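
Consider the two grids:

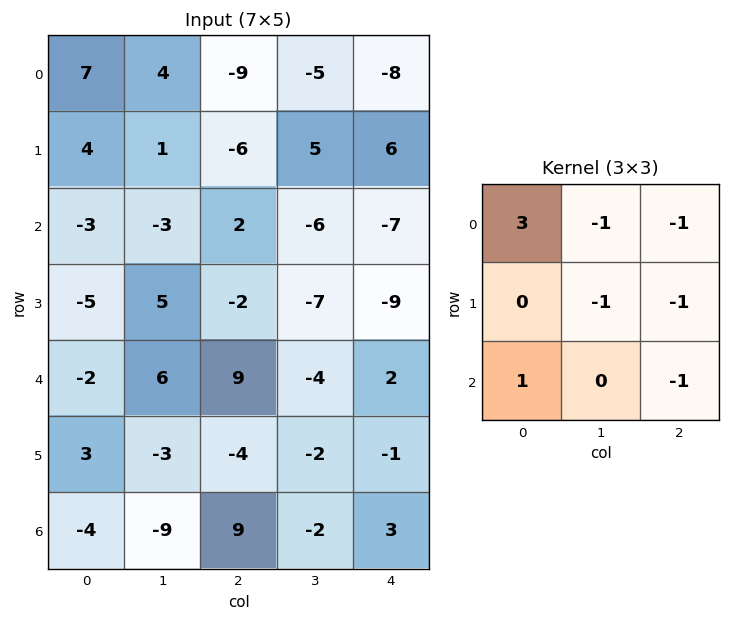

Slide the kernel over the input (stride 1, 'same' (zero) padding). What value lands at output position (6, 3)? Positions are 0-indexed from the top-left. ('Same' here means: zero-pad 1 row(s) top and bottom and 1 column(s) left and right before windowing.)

-10

The receptive field on the zero-padded input at this output position is [-4 -2 -1 / 9 -2 3 / 0 0 0]. Elementwise product with the kernel and sum: -4·3 + -2·-1 + -1·-1 + -2·-1 + 3·-1 + 0·1 + 0·-1.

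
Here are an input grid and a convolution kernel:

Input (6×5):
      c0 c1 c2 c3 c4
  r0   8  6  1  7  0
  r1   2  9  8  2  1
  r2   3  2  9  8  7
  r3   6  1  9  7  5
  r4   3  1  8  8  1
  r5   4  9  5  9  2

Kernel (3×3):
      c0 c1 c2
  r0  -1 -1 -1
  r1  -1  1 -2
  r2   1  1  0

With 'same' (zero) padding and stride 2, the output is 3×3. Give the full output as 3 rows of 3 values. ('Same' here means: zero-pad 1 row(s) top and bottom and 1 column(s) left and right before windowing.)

Output[0,0]: The receptive field on the zero-padded input at this output position is [0 0 0 / 0 8 6 / 0 2 9]. Elementwise product with the kernel and sum: 0·-1 + 0·-1 + 0·-1 + 0·-1 + 8·1 + 6·-2 + 0·1 + 2·1.
Output[0,1]: The receptive field on the zero-padded input at this output position is [0 0 0 / 6 1 7 / 9 8 2]. Elementwise product with the kernel and sum: 0·-1 + 0·-1 + 0·-1 + 6·-1 + 1·1 + 7·-2 + 9·1 + 8·1.

-2 -2 -4
-6 -18 8
-2 -12 -8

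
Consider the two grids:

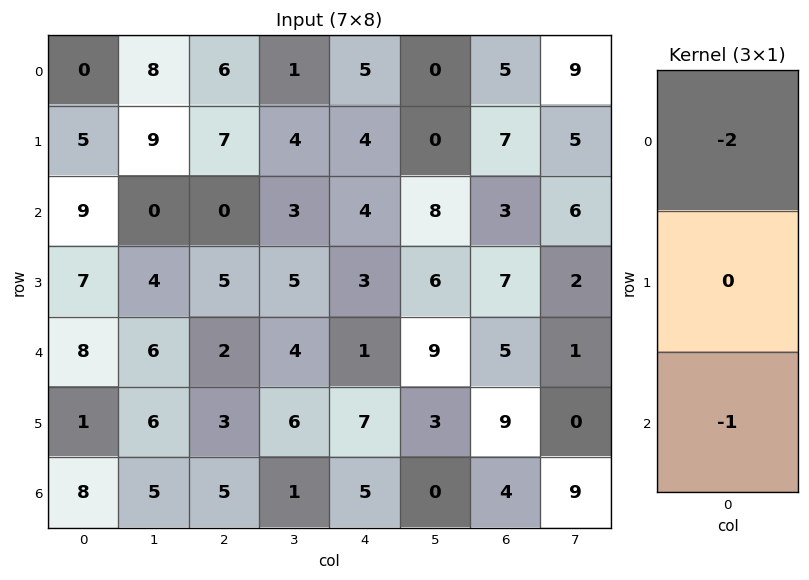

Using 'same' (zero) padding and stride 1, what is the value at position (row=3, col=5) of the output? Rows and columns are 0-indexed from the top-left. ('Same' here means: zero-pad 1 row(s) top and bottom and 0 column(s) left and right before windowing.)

-25

The receptive field on the zero-padded input at this output position is [8 / 6 / 9]. Elementwise product with the kernel and sum: 8·-2 + 9·-1.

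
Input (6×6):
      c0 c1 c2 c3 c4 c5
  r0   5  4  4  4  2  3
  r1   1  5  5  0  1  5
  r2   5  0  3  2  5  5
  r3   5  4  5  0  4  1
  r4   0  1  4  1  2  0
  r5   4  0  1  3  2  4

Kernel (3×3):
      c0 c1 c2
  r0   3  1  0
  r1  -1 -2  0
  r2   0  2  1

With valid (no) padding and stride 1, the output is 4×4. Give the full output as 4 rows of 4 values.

11 9 20 27
16 24 12 -2
8 -2 10 7
18 13 17 7

Output[0,0]: The receptive field on the input at this output position is [5 4 4 / 1 5 5 / 5 0 3]. Elementwise product with the kernel and sum: 5·3 + 4·1 + 1·-1 + 5·-2 + 0·2 + 3·1.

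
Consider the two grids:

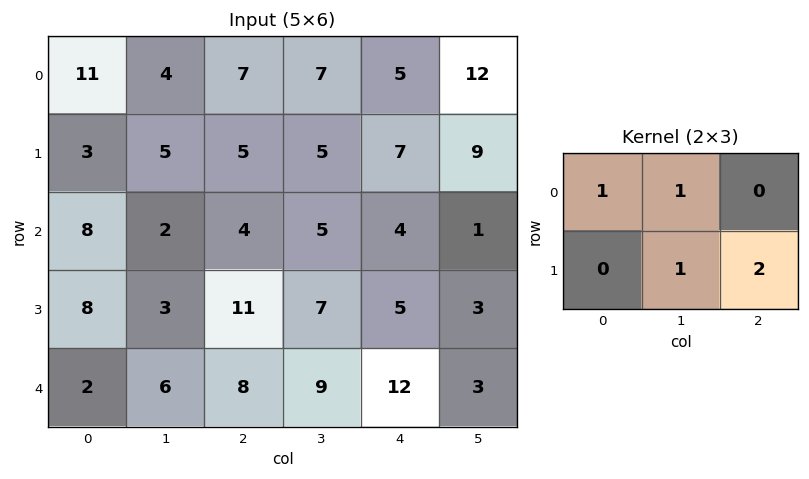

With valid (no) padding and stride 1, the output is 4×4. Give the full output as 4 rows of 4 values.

30 26 33 37
18 24 23 18
35 31 26 20
33 40 51 30

Output[0,0]: The receptive field on the input at this output position is [11 4 7 / 3 5 5]. Elementwise product with the kernel and sum: 11·1 + 4·1 + 5·1 + 5·2.
Output[0,1]: The receptive field on the input at this output position is [4 7 7 / 5 5 5]. Elementwise product with the kernel and sum: 4·1 + 7·1 + 5·1 + 5·2.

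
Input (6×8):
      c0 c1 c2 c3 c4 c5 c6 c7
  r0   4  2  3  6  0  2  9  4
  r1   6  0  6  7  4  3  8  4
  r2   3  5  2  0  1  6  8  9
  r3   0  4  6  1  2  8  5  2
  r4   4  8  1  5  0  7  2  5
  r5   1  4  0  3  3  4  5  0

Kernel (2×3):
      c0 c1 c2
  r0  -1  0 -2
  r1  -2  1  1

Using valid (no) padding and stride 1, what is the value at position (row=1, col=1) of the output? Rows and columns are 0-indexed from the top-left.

The receptive field on the input at this output position is [0 6 7 / 5 2 0]. Elementwise product with the kernel and sum: 0·-1 + 7·-2 + 5·-2 + 2·1 + 0·1.

-22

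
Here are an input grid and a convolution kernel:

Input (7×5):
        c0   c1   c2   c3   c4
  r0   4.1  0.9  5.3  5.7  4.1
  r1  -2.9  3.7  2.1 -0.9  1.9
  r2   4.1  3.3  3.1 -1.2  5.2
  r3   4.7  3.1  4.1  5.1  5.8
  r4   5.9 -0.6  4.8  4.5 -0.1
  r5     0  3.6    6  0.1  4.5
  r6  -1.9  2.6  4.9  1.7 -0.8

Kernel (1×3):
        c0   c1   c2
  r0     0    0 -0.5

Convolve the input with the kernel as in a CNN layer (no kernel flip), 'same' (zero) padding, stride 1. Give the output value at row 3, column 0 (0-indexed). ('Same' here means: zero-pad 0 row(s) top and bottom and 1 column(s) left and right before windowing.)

The receptive field on the zero-padded input at this output position is [0 4.7 3.1]. Elementwise product with the kernel and sum: 3.1·-0.5.

-1.55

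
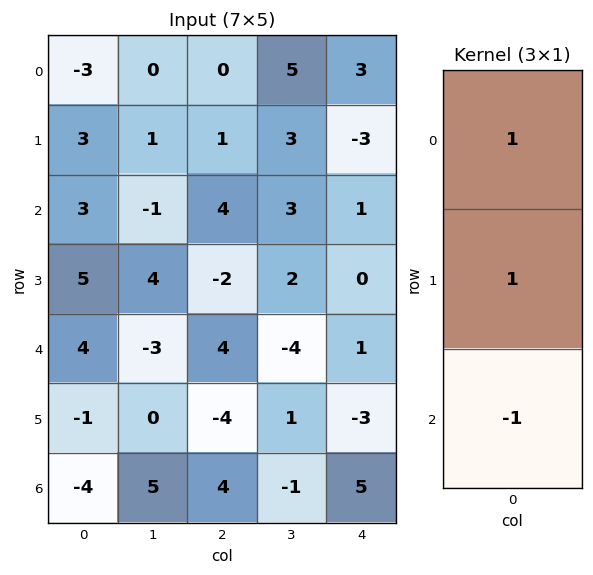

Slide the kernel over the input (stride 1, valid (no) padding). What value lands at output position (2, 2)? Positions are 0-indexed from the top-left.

-2

The receptive field on the input at this output position is [4 / -2 / 4]. Elementwise product with the kernel and sum: 4·1 + -2·1 + 4·-1.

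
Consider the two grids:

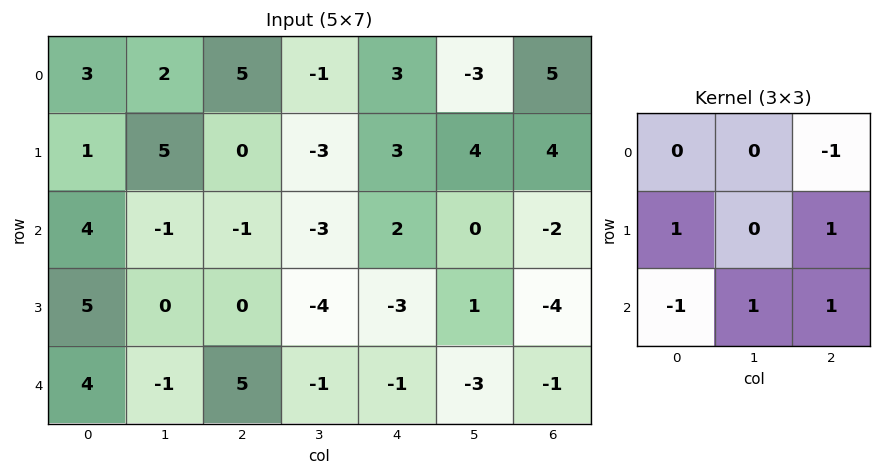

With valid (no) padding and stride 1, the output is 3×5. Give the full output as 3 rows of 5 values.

-10 0 0 9 -2
-2 -5 -9 -5 -4
6 4 -12 -6 -8

Output[0,0]: The receptive field on the input at this output position is [3 2 5 / 1 5 0 / 4 -1 -1]. Elementwise product with the kernel and sum: 5·-1 + 1·1 + 0·1 + 4·-1 + -1·1 + -1·1.
Output[0,1]: The receptive field on the input at this output position is [2 5 -1 / 5 0 -3 / -1 -1 -3]. Elementwise product with the kernel and sum: -1·-1 + 5·1 + -3·1 + -1·-1 + -1·1 + -3·1.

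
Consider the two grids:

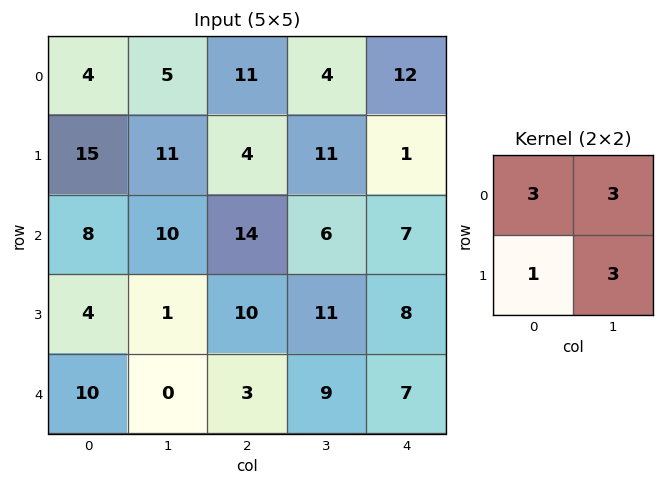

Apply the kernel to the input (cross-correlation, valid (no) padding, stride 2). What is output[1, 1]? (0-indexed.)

The receptive field on the input at this output position is [14 6 / 10 11]. Elementwise product with the kernel and sum: 14·3 + 6·3 + 10·1 + 11·3.

103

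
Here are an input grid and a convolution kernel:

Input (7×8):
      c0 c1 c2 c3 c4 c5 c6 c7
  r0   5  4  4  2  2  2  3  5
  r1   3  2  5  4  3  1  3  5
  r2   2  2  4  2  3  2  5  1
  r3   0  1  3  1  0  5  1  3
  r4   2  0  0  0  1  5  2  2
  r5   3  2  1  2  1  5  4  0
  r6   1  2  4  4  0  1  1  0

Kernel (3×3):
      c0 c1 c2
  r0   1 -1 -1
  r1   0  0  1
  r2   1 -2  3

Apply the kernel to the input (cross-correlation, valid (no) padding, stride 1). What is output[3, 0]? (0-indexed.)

-2

The receptive field on the input at this output position is [0 1 3 / 2 0 0 / 3 2 1]. Elementwise product with the kernel and sum: 0·1 + 1·-1 + 3·-1 + 0·1 + 3·1 + 2·-2 + 1·3.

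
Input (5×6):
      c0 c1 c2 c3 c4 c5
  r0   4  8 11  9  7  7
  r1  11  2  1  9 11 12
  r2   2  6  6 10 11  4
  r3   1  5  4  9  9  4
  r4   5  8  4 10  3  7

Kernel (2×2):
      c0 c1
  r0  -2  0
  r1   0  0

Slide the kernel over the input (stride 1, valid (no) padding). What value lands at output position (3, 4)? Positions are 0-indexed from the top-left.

-18

The receptive field on the input at this output position is [9 4 / 3 7]. Elementwise product with the kernel and sum: 9·-2.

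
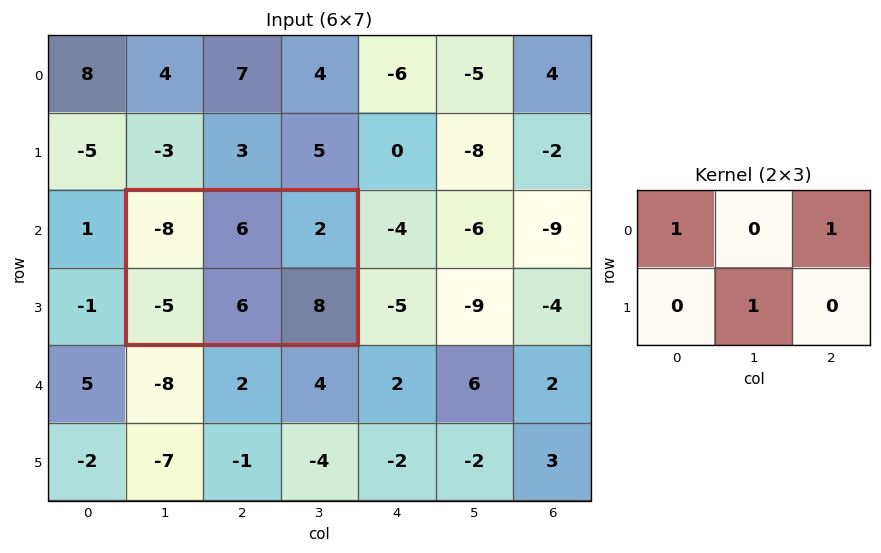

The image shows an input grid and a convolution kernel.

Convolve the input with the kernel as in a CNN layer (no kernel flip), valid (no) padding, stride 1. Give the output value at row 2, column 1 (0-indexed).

0

The receptive field on the input at this output position is [-8 6 2 / -5 6 8]. Elementwise product with the kernel and sum: -8·1 + 2·1 + 6·1.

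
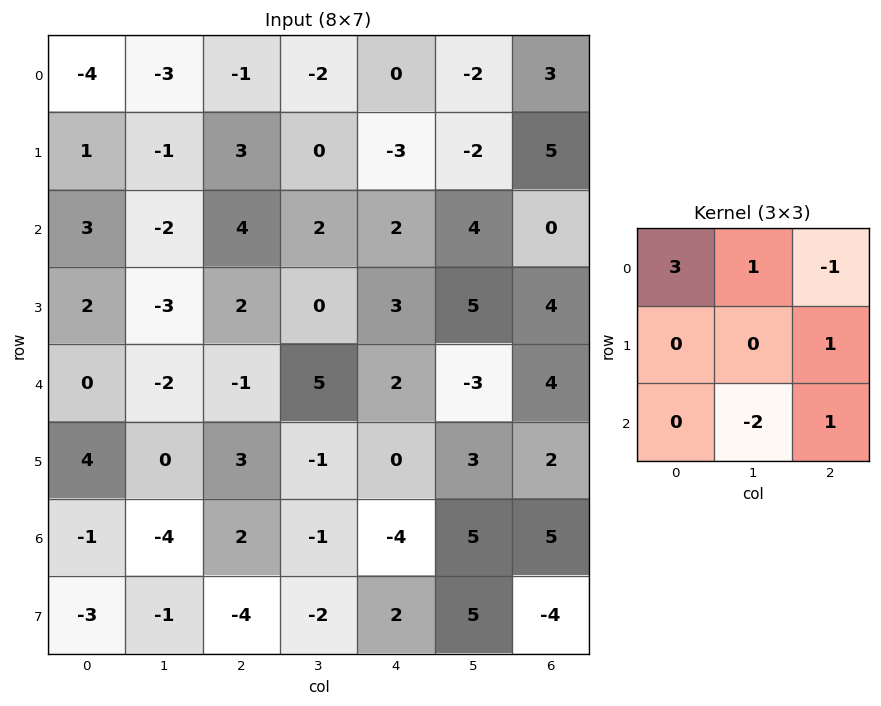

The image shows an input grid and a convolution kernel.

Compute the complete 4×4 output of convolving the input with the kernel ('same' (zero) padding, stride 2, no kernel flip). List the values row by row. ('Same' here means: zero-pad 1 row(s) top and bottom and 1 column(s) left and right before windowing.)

-6 -8 2 -10
-7 -2 2 -9
-5 -9 -2 15
5 9 0 19

Output[0,0]: The receptive field on the zero-padded input at this output position is [0 0 0 / 0 -4 -3 / 0 1 -1]. Elementwise product with the kernel and sum: 0·3 + 0·1 + 0·-1 + -3·1 + 1·-2 + -1·1.
Output[0,1]: The receptive field on the zero-padded input at this output position is [0 0 0 / -3 -1 -2 / -1 3 0]. Elementwise product with the kernel and sum: 0·3 + 0·1 + 0·-1 + -2·1 + 3·-2 + 0·1.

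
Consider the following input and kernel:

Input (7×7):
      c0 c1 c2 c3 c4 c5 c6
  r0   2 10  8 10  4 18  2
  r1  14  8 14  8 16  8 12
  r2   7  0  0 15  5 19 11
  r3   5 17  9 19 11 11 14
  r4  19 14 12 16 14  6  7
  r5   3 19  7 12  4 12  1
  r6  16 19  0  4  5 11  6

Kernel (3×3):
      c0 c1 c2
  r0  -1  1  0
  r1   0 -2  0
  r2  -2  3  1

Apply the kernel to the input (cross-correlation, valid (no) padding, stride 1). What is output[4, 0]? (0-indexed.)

The receptive field on the input at this output position is [19 14 12 / 3 19 7 / 16 19 0]. Elementwise product with the kernel and sum: 19·-1 + 14·1 + 19·-2 + 16·-2 + 19·3 + 0·1.

-18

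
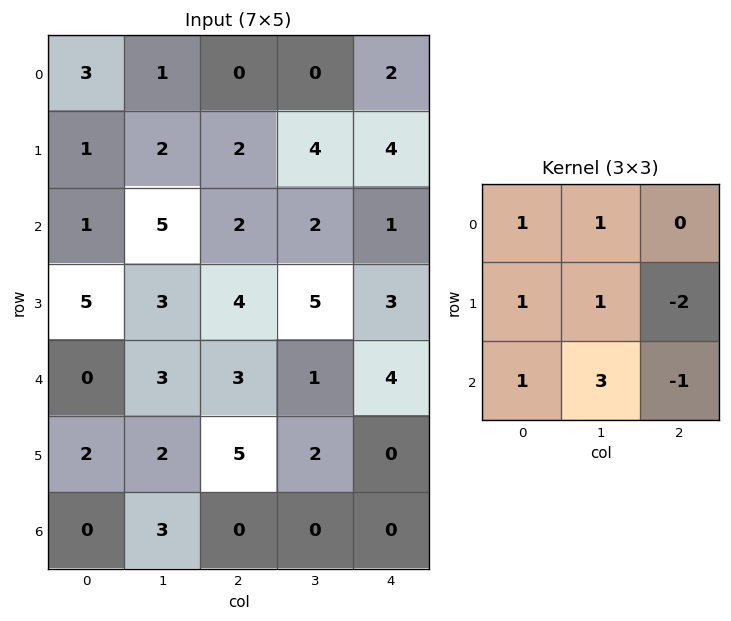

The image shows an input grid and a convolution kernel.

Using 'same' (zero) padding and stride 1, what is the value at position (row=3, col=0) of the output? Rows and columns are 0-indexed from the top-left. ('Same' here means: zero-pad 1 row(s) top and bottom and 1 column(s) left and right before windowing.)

The receptive field on the zero-padded input at this output position is [0 1 5 / 0 5 3 / 0 0 3]. Elementwise product with the kernel and sum: 0·1 + 1·1 + 0·1 + 5·1 + 3·-2 + 0·1 + 0·3 + 3·-1.

-3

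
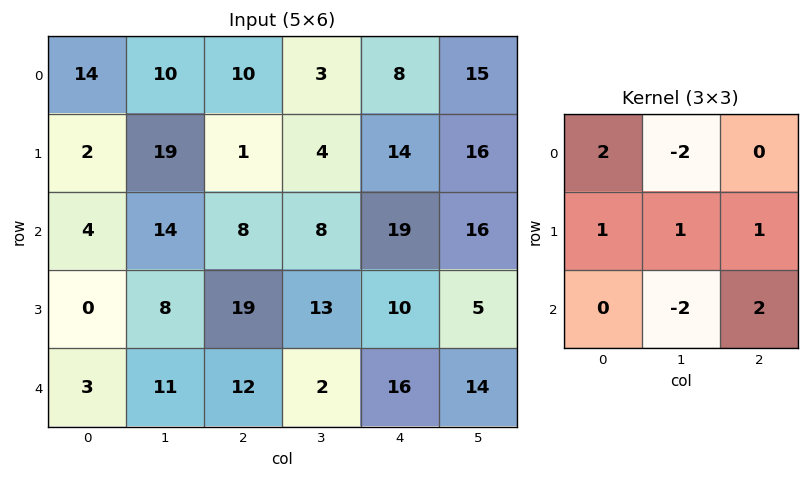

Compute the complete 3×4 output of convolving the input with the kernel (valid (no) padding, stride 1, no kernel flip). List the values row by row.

Output[0,0]: The receptive field on the input at this output position is [14 10 10 / 2 19 1 / 4 14 8]. Elementwise product with the kernel and sum: 14·2 + 10·-2 + 2·1 + 19·1 + 1·1 + 14·-2 + 8·2.
Output[0,1]: The receptive field on the input at this output position is [10 10 3 / 19 1 4 / 14 8 8]. Elementwise product with the kernel and sum: 10·2 + 10·-2 + 19·1 + 1·1 + 4·1 + 8·-2 + 8·2.

18 24 55 18
14 54 23 13
9 32 70 2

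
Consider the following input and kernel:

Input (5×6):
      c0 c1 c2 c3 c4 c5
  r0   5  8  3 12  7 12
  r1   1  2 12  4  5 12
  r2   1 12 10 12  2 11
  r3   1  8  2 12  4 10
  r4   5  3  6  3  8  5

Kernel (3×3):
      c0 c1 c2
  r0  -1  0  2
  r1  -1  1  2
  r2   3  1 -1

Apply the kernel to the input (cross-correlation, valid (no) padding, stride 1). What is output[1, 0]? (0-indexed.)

The receptive field on the input at this output position is [1 2 12 / 1 12 10 / 1 8 2]. Elementwise product with the kernel and sum: 1·-1 + 12·2 + 1·-1 + 12·1 + 10·2 + 1·3 + 8·1 + 2·-1.

63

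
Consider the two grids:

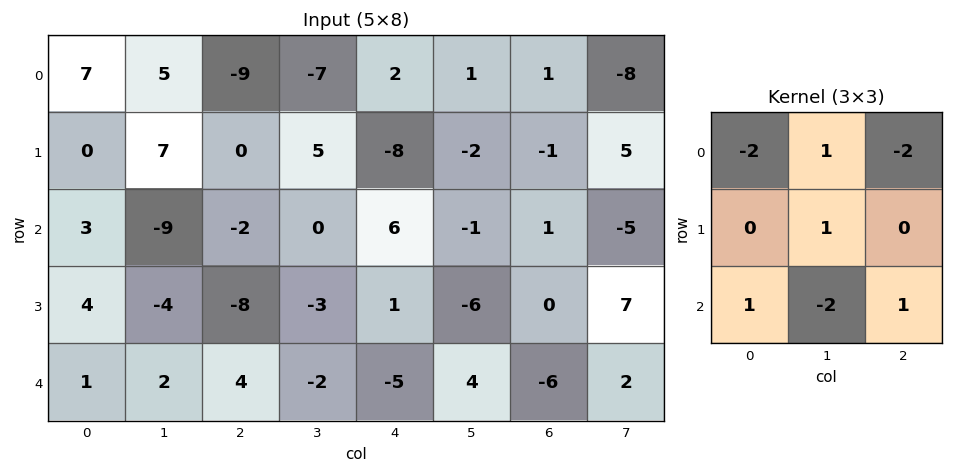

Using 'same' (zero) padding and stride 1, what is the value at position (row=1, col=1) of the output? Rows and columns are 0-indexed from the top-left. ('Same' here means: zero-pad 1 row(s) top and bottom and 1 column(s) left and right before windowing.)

The receptive field on the zero-padded input at this output position is [7 5 -9 / 0 7 0 / 3 -9 -2]. Elementwise product with the kernel and sum: 7·-2 + 5·1 + -9·-2 + 7·1 + 3·1 + -9·-2 + -2·1.

35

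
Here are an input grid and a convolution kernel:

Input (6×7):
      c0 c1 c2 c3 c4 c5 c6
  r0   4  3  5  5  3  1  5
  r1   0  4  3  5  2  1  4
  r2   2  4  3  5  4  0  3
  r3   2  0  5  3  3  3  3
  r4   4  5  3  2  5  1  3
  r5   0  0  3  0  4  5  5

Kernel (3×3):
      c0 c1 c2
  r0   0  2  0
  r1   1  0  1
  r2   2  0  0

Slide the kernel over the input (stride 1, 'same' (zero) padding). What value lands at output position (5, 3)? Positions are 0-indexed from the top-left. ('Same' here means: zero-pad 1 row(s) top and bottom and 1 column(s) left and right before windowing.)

11

The receptive field on the zero-padded input at this output position is [3 2 5 / 3 0 4 / 0 0 0]. Elementwise product with the kernel and sum: 2·2 + 3·1 + 4·1 + 0·2.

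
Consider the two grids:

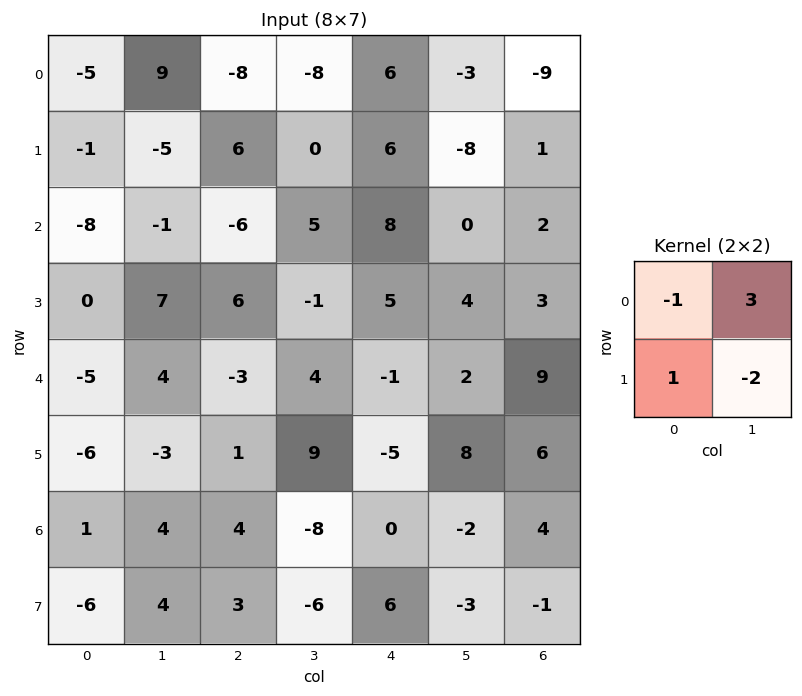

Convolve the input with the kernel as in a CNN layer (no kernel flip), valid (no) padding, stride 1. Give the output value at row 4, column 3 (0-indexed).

12

The receptive field on the input at this output position is [4 -1 / 9 -5]. Elementwise product with the kernel and sum: 4·-1 + -1·3 + 9·1 + -5·-2.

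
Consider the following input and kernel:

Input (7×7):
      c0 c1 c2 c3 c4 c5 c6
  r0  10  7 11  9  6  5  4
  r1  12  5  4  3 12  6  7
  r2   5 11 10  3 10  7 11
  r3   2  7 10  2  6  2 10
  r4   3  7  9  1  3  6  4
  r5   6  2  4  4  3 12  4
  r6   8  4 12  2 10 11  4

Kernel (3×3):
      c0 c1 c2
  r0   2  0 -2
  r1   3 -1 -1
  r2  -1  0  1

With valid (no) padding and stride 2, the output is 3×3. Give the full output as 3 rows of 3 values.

30 7 28
-15 16 5
4 15 -15

Output[0,0]: The receptive field on the input at this output position is [10 7 11 / 12 5 4 / 5 11 10]. Elementwise product with the kernel and sum: 10·2 + 11·-2 + 12·3 + 5·-1 + 4·-1 + 5·-1 + 10·1.
Output[0,1]: The receptive field on the input at this output position is [11 9 6 / 4 3 12 / 10 3 10]. Elementwise product with the kernel and sum: 11·2 + 6·-2 + 4·3 + 3·-1 + 12·-1 + 10·-1 + 10·1.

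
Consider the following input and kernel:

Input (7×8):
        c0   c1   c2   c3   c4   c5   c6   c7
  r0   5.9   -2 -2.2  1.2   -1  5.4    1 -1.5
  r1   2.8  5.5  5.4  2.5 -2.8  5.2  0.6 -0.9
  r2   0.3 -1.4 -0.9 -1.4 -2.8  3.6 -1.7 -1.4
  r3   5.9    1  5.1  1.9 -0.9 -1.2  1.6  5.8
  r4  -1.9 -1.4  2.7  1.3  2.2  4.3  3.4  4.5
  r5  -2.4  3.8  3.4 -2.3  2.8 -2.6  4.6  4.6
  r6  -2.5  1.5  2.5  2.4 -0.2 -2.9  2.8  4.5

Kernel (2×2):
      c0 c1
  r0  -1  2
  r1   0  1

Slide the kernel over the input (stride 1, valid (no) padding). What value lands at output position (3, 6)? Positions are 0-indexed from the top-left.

The receptive field on the input at this output position is [1.6 5.8 / 3.4 4.5]. Elementwise product with the kernel and sum: 1.6·-1 + 5.8·2 + 4.5·1.

14.5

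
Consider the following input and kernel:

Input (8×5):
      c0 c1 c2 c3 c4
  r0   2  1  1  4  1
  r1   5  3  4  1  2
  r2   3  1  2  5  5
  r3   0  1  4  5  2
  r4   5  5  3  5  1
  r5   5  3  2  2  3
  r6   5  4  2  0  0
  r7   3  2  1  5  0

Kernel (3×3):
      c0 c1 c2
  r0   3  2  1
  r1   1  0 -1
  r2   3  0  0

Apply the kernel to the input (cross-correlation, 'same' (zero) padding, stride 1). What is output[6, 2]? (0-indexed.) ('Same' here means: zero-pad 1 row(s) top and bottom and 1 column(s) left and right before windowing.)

The receptive field on the zero-padded input at this output position is [3 2 2 / 4 2 0 / 2 1 5]. Elementwise product with the kernel and sum: 3·3 + 2·2 + 2·1 + 4·1 + 0·-1 + 2·3.

25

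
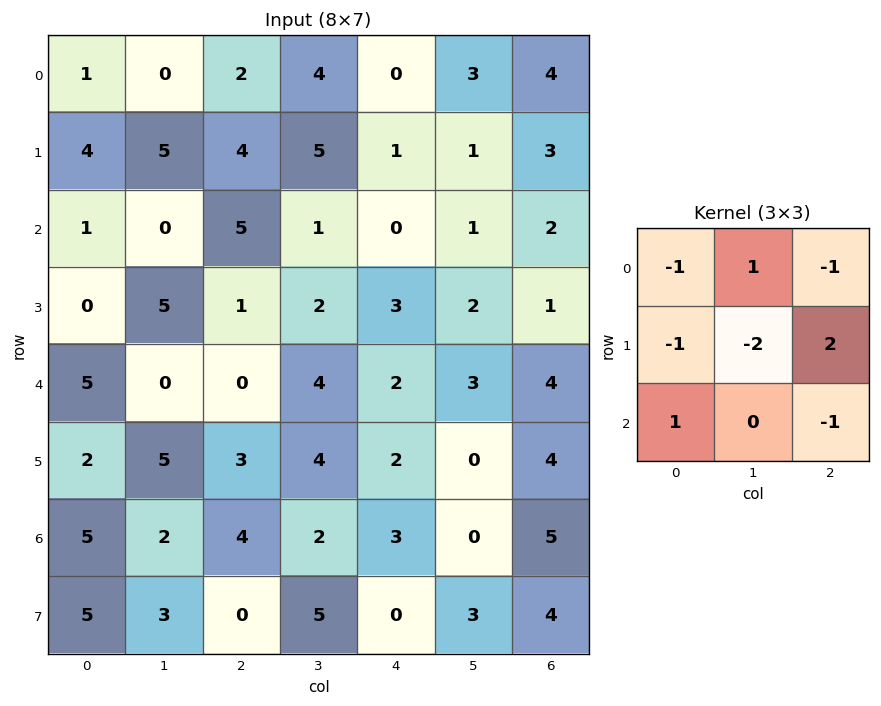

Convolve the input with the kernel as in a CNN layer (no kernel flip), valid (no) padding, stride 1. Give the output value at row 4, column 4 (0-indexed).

The receptive field on the input at this output position is [2 3 4 / 2 0 4 / 3 0 5]. Elementwise product with the kernel and sum: 2·-1 + 3·1 + 4·-1 + 2·-1 + 0·-2 + 4·2 + 3·1 + 5·-1.

1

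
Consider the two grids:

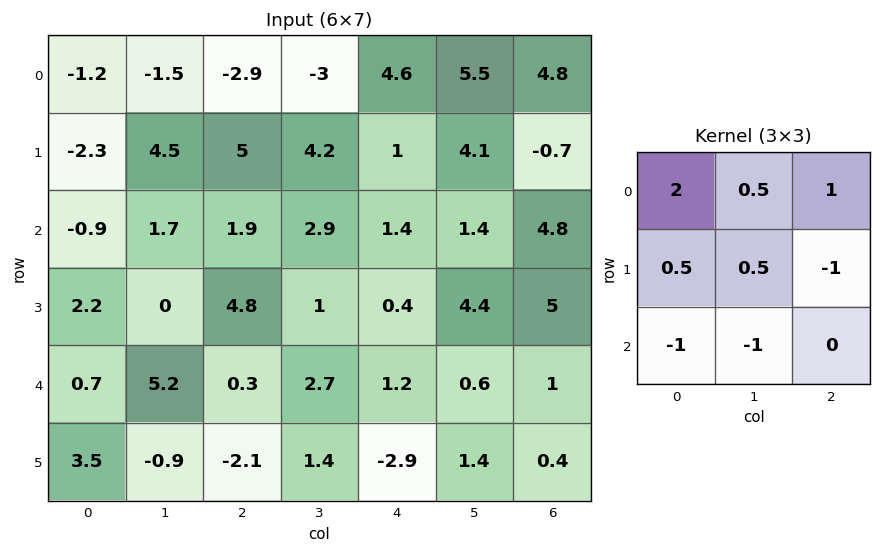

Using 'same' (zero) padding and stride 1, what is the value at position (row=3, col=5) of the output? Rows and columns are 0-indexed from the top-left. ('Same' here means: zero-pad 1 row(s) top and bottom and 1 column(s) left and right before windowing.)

The receptive field on the zero-padded input at this output position is [1.4 1.4 4.8 / 0.4 4.4 5 / 1.2 0.6 1]. Elementwise product with the kernel and sum: 1.4·2 + 1.4·0.5 + 4.8·1 + 0.4·0.5 + 4.4·0.5 + 5·-1 + 1.2·-1 + 0.6·-1.

3.9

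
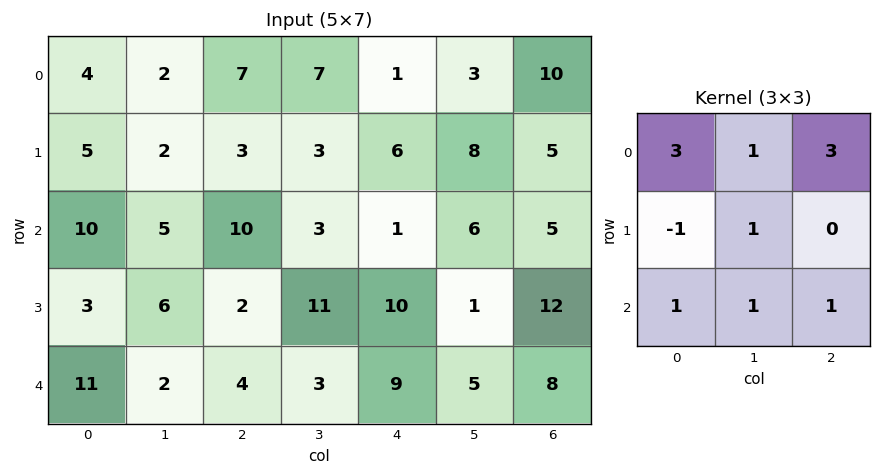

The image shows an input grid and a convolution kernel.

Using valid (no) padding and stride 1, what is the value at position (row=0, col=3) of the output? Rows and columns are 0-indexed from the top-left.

The receptive field on the input at this output position is [7 1 3 / 3 6 8 / 3 1 6]. Elementwise product with the kernel and sum: 7·3 + 1·1 + 3·3 + 3·-1 + 6·1 + 3·1 + 1·1 + 6·1.

44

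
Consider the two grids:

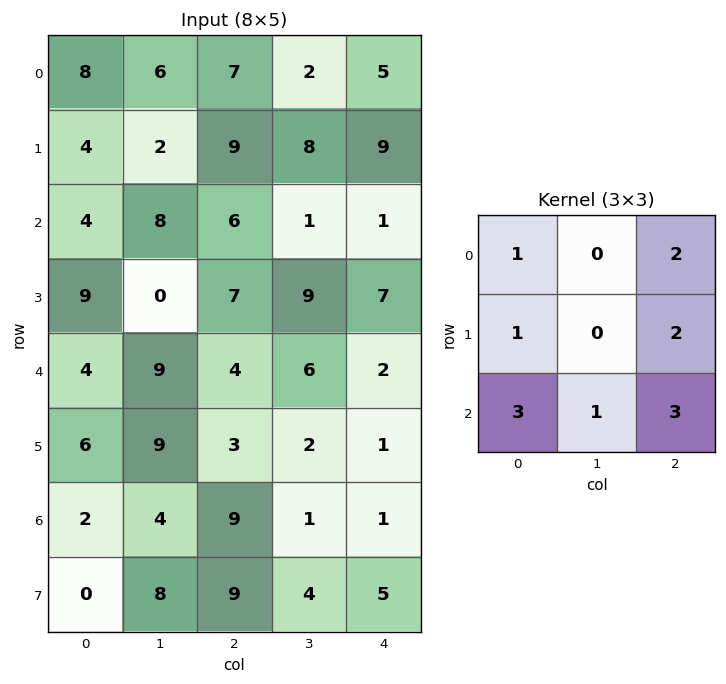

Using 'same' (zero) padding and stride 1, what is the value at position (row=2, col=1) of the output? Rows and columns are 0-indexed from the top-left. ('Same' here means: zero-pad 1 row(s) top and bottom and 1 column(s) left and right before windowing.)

86

The receptive field on the zero-padded input at this output position is [4 2 9 / 4 8 6 / 9 0 7]. Elementwise product with the kernel and sum: 4·1 + 9·2 + 4·1 + 6·2 + 9·3 + 0·1 + 7·3.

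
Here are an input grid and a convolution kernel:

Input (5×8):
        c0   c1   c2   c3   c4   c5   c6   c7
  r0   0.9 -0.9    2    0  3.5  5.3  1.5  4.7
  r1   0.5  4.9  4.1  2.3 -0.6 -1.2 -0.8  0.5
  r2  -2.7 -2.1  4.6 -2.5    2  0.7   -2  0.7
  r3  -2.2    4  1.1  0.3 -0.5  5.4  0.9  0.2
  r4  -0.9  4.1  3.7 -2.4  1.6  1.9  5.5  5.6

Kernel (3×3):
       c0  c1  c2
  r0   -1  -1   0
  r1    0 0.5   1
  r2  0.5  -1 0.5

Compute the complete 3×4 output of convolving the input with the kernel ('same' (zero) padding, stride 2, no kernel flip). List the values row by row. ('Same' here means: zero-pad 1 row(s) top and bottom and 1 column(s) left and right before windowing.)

1.5 0.5 8.2 5.9
0.25 -8.15 3.35 3.6
5.85 -5.65 2.9 2.05

Output[0,0]: The receptive field on the zero-padded input at this output position is [0 0 0 / 0 0.9 -0.9 / 0 0.5 4.9]. Elementwise product with the kernel and sum: 0·-1 + 0·-1 + 0.9·0.5 + -0.9·1 + 0·0.5 + 0.5·-1 + 4.9·0.5.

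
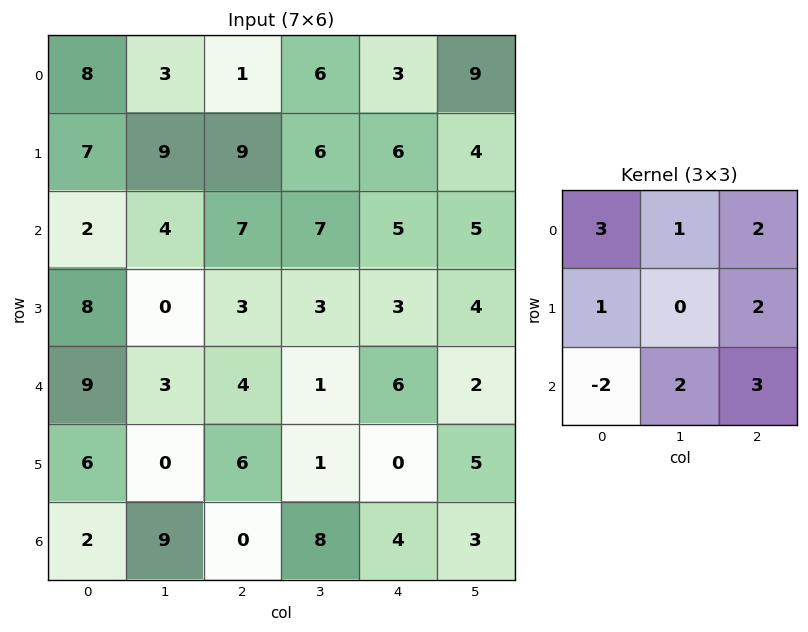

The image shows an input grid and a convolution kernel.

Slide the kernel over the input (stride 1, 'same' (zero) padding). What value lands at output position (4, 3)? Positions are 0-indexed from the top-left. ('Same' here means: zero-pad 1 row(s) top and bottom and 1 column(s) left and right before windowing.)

The receptive field on the zero-padded input at this output position is [3 3 3 / 4 1 6 / 6 1 0]. Elementwise product with the kernel and sum: 3·3 + 3·1 + 3·2 + 4·1 + 6·2 + 6·-2 + 1·2 + 0·3.

24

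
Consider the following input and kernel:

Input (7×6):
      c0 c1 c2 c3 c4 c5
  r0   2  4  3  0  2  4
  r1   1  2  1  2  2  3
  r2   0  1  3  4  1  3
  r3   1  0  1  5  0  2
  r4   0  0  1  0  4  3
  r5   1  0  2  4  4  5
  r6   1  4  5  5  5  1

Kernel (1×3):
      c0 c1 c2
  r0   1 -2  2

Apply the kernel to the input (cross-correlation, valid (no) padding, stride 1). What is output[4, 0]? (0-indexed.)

2

The receptive field on the input at this output position is [0 0 1]. Elementwise product with the kernel and sum: 0·1 + 0·-2 + 1·2.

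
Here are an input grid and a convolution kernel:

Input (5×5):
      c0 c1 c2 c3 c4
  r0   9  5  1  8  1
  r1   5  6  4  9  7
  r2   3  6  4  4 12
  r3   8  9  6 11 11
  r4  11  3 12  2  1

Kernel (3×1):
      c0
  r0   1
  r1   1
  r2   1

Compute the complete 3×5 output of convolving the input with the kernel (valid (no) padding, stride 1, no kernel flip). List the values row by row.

17 17 9 21 20
16 21 14 24 30
22 18 22 17 24

Output[0,0]: The receptive field on the input at this output position is [9 / 5 / 3]. Elementwise product with the kernel and sum: 9·1 + 5·1 + 3·1.
Output[0,1]: The receptive field on the input at this output position is [5 / 6 / 6]. Elementwise product with the kernel and sum: 5·1 + 6·1 + 6·1.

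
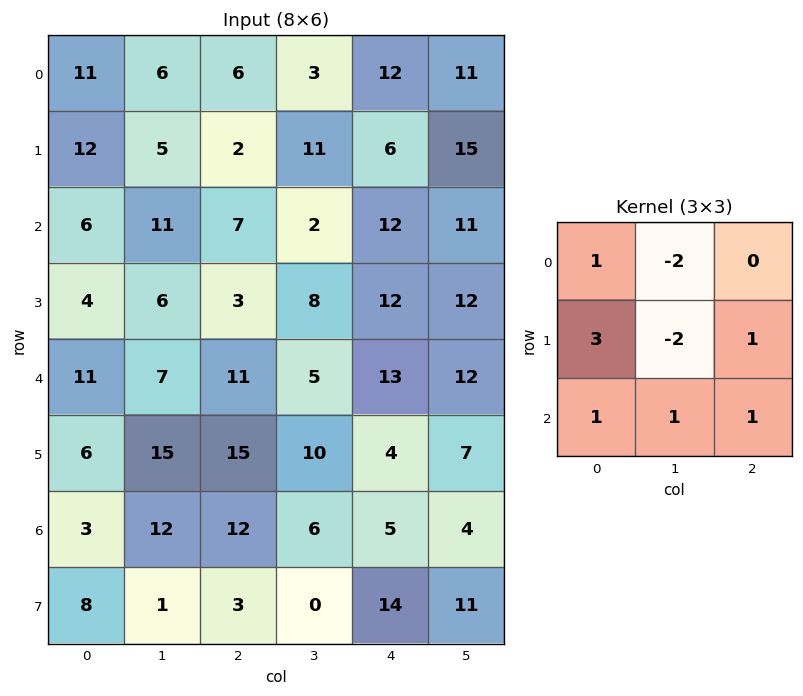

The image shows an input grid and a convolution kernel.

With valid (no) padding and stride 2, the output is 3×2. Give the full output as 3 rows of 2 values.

51 11
16 37
27 53

Output[0,0]: The receptive field on the input at this output position is [11 6 6 / 12 5 2 / 6 11 7]. Elementwise product with the kernel and sum: 11·1 + 6·-2 + 12·3 + 5·-2 + 2·1 + 6·1 + 11·1 + 7·1.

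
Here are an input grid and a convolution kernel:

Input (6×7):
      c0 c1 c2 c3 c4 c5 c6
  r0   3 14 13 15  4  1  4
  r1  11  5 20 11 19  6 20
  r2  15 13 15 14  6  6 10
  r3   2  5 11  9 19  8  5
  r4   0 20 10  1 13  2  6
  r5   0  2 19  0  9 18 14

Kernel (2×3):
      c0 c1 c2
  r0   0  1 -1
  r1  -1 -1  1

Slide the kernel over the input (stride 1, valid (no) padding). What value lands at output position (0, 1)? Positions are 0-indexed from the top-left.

-16

The receptive field on the input at this output position is [14 13 15 / 5 20 11]. Elementwise product with the kernel and sum: 13·1 + 15·-1 + 5·-1 + 20·-1 + 11·1.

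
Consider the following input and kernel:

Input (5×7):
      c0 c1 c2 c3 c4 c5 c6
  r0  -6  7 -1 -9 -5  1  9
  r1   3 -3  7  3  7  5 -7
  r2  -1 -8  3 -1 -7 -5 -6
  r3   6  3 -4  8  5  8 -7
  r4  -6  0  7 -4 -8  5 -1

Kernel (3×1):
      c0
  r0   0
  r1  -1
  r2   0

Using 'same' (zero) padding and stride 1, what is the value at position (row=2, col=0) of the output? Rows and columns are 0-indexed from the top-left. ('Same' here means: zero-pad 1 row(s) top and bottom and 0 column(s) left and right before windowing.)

The receptive field on the zero-padded input at this output position is [3 / -1 / 6]. Elementwise product with the kernel and sum: -1·-1.

1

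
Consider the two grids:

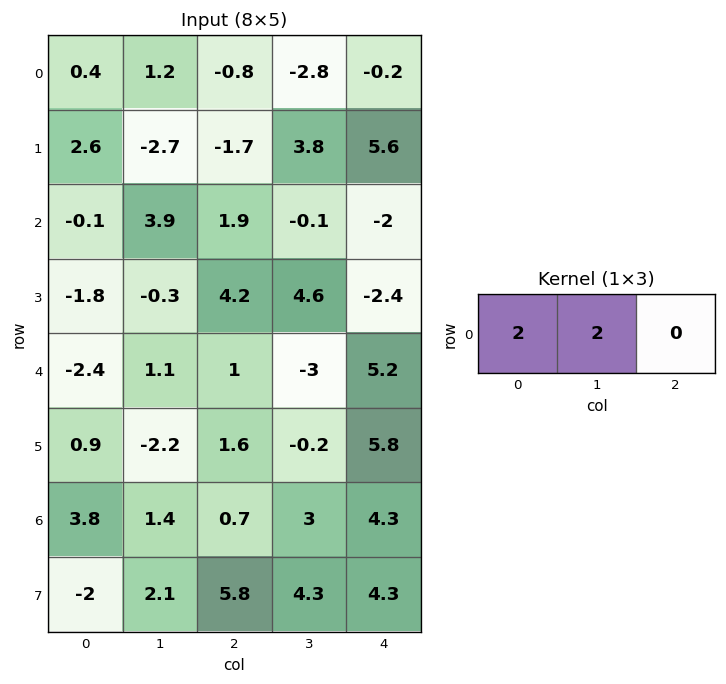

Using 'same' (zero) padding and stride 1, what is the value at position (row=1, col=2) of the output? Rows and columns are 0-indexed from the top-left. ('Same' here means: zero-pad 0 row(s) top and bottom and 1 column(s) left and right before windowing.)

The receptive field on the zero-padded input at this output position is [-2.7 -1.7 3.8]. Elementwise product with the kernel and sum: -2.7·2 + -1.7·2.

-8.8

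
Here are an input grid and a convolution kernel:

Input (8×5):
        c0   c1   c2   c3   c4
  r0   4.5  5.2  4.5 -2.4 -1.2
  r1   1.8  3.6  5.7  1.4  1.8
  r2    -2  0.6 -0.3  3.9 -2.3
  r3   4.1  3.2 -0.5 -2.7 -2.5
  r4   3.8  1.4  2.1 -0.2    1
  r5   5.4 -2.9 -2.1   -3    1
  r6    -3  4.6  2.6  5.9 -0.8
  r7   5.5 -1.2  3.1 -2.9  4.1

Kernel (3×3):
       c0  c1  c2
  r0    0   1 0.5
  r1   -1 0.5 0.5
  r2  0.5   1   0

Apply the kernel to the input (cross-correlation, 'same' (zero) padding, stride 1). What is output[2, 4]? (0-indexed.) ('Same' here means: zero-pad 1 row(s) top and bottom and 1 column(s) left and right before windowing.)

The receptive field on the zero-padded input at this output position is [1.4 1.8 0 / 3.9 -2.3 0 / -2.7 -2.5 0]. Elementwise product with the kernel and sum: 1.8·1 + 0·0.5 + 3.9·-1 + -2.3·0.5 + 0·0.5 + -2.7·0.5 + -2.5·1.

-7.1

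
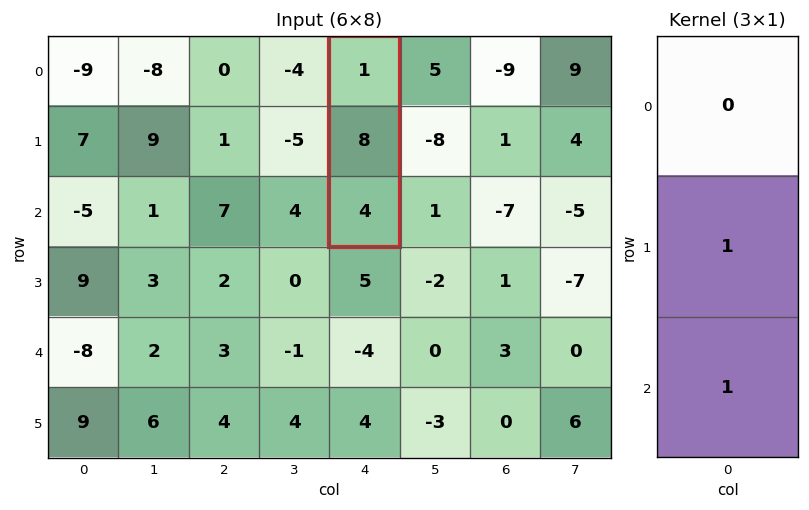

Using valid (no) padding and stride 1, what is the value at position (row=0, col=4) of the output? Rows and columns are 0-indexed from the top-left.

12

The receptive field on the input at this output position is [1 / 8 / 4]. Elementwise product with the kernel and sum: 8·1 + 4·1.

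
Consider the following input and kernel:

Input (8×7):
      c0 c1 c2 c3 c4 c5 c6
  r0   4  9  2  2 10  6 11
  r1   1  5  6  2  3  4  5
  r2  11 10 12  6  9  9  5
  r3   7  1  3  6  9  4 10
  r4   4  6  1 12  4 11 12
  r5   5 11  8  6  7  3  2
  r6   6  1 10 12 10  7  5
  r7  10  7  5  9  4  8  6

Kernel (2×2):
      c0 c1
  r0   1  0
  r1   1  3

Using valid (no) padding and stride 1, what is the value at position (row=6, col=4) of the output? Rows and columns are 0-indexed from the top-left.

The receptive field on the input at this output position is [10 7 / 4 8]. Elementwise product with the kernel and sum: 10·1 + 4·1 + 8·3.

38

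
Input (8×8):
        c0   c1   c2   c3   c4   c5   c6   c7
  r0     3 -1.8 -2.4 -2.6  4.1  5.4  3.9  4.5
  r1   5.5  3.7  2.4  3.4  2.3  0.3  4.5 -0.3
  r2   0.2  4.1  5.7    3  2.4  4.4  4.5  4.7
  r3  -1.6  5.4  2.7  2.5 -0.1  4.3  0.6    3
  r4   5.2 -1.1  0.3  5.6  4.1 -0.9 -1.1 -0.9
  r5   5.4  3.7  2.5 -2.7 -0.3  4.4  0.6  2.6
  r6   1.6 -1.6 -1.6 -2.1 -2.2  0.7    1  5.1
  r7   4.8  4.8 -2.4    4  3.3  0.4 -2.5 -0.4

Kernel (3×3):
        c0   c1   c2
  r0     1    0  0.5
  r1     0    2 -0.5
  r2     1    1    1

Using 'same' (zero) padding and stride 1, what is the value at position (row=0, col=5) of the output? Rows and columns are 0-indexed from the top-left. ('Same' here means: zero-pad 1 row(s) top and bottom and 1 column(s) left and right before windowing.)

15.95

The receptive field on the zero-padded input at this output position is [0 0 0 / 4.1 5.4 3.9 / 2.3 0.3 4.5]. Elementwise product with the kernel and sum: 0·1 + 0·0.5 + 5.4·2 + 3.9·-0.5 + 2.3·1 + 0.3·1 + 4.5·1.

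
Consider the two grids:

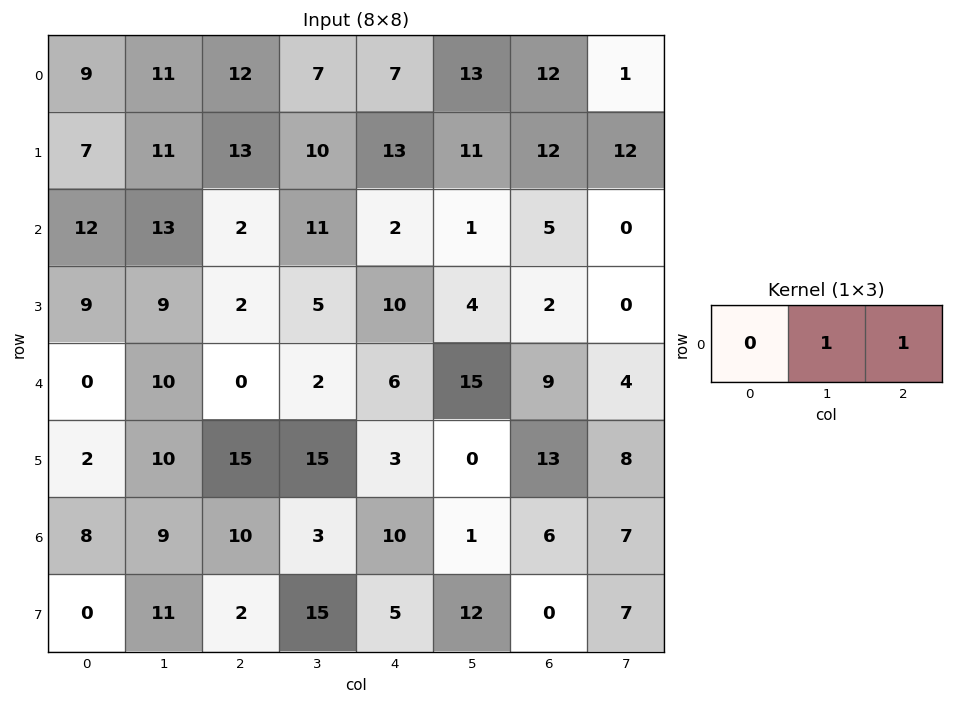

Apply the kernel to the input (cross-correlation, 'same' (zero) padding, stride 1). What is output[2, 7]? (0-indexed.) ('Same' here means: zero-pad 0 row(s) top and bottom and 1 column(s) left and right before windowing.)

0

The receptive field on the zero-padded input at this output position is [5 0 0]. Elementwise product with the kernel and sum: 0·1 + 0·1.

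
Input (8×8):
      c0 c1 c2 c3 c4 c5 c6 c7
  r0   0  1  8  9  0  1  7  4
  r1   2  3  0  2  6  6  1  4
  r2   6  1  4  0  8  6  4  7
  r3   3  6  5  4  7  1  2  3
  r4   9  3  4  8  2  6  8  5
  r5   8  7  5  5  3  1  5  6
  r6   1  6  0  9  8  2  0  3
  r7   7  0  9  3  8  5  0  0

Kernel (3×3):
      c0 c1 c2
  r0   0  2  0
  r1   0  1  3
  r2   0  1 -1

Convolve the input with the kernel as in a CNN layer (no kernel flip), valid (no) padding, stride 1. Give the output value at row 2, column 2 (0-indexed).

The receptive field on the input at this output position is [4 0 8 / 5 4 7 / 4 8 2]. Elementwise product with the kernel and sum: 0·2 + 4·1 + 7·3 + 8·1 + 2·-1.

31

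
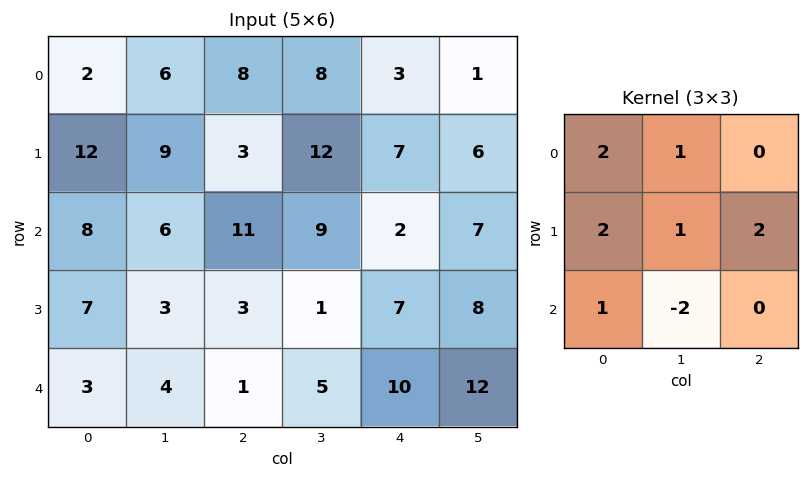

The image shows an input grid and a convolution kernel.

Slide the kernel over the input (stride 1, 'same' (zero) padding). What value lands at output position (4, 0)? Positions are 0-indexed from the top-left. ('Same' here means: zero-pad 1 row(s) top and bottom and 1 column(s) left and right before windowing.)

18

The receptive field on the zero-padded input at this output position is [0 7 3 / 0 3 4 / 0 0 0]. Elementwise product with the kernel and sum: 0·2 + 7·1 + 0·2 + 3·1 + 4·2 + 0·1 + 0·-2.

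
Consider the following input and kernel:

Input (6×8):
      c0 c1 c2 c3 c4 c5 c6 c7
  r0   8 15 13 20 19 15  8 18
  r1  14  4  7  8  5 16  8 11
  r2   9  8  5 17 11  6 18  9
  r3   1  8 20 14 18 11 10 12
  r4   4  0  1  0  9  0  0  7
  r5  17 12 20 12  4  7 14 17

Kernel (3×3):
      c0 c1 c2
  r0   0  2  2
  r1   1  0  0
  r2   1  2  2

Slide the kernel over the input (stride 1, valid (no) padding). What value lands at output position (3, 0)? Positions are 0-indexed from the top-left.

141

The receptive field on the input at this output position is [1 8 20 / 4 0 1 / 17 12 20]. Elementwise product with the kernel and sum: 8·2 + 20·2 + 4·1 + 17·1 + 12·2 + 20·2.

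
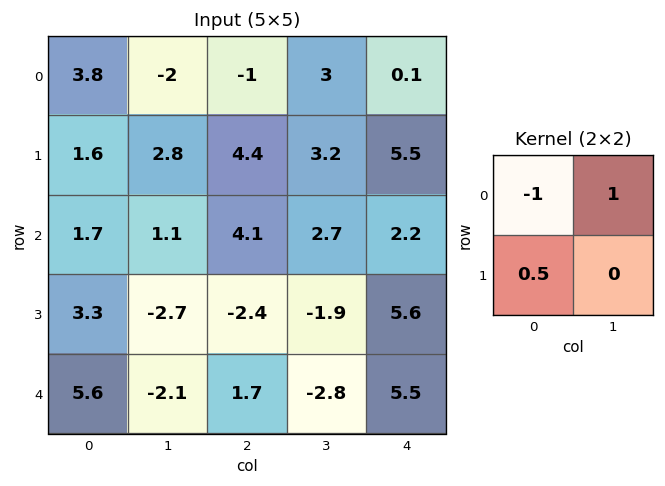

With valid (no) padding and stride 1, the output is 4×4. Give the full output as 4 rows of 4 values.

Output[0,0]: The receptive field on the input at this output position is [3.8 -2 / 1.6 2.8]. Elementwise product with the kernel and sum: 3.8·-1 + -2·1 + 1.6·0.5.

-5 2.4 6.2 -1.3
2.05 2.15 0.85 3.65
1.05 1.65 -2.6 -1.45
-3.2 -0.75 1.35 6.1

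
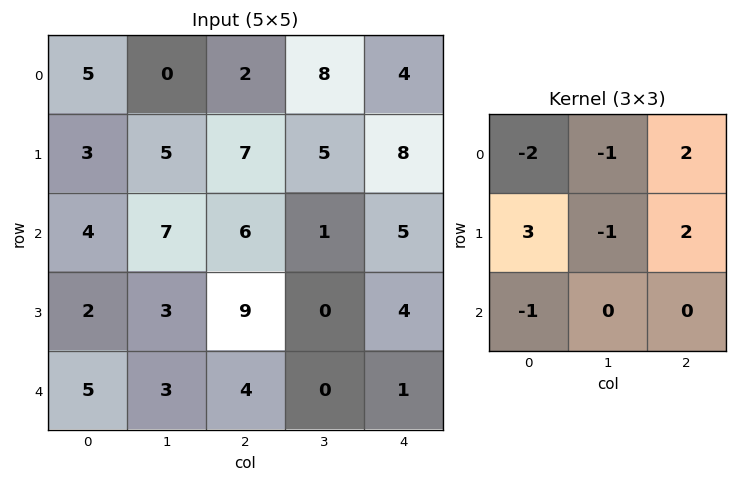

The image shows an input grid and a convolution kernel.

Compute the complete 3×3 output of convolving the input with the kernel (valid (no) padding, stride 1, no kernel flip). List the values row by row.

Output[0,0]: The receptive field on the input at this output position is [5 0 2 / 3 5 7 / 4 7 6]. Elementwise product with the kernel and sum: 5·-2 + 0·-1 + 2·2 + 3·3 + 5·-1 + 7·2 + 4·-1.

8 25 22
18 7 15
13 -21 28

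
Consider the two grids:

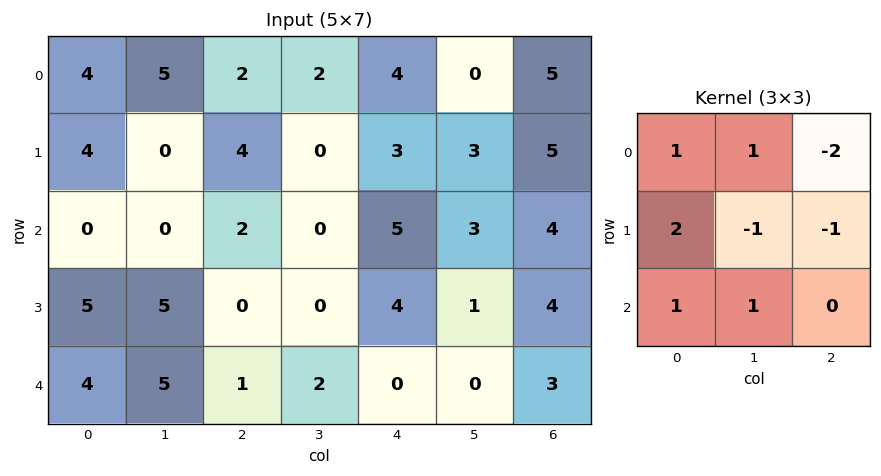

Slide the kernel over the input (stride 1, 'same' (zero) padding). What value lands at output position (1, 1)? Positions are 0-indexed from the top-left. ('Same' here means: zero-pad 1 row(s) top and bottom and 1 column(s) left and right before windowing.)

The receptive field on the zero-padded input at this output position is [4 5 2 / 4 0 4 / 0 0 2]. Elementwise product with the kernel and sum: 4·1 + 5·1 + 2·-2 + 4·2 + 0·-1 + 4·-1 + 0·1 + 0·1.

9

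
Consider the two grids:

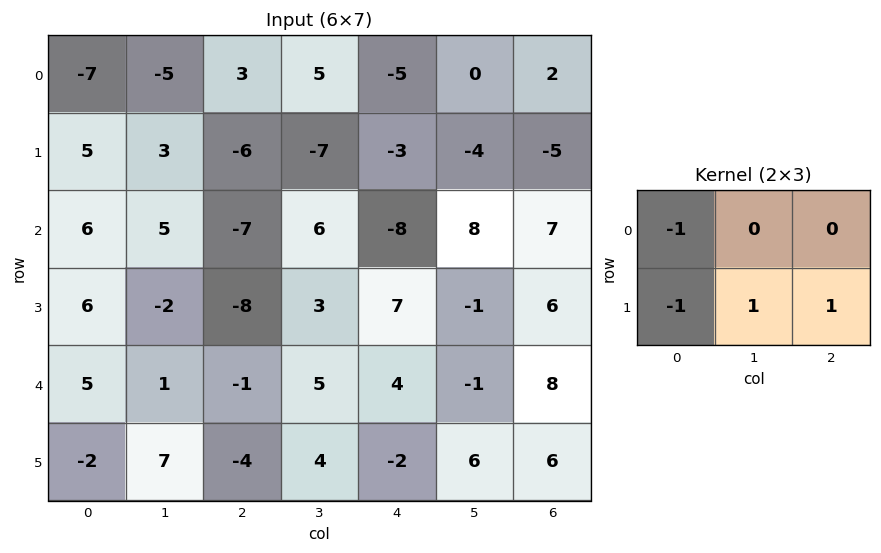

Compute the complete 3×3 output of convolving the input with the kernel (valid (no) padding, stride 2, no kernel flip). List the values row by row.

-1 -7 -1
-22 25 6
0 7 10

Output[0,0]: The receptive field on the input at this output position is [-7 -5 3 / 5 3 -6]. Elementwise product with the kernel and sum: -7·-1 + 5·-1 + 3·1 + -6·1.
Output[0,1]: The receptive field on the input at this output position is [3 5 -5 / -6 -7 -3]. Elementwise product with the kernel and sum: 3·-1 + -6·-1 + -7·1 + -3·1.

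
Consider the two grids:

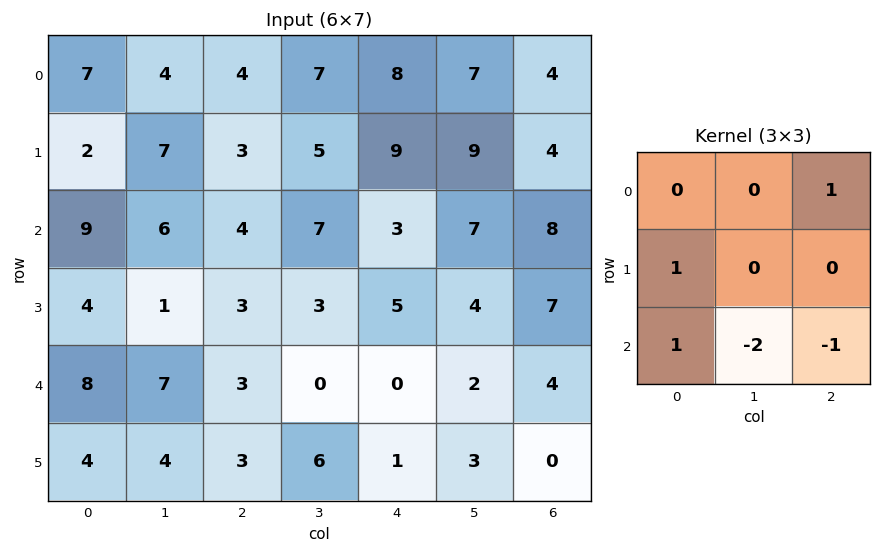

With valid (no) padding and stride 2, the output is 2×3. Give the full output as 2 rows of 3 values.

-1 -2 -6
-1 9 5

Output[0,0]: The receptive field on the input at this output position is [7 4 4 / 2 7 3 / 9 6 4]. Elementwise product with the kernel and sum: 4·1 + 2·1 + 9·1 + 6·-2 + 4·-1.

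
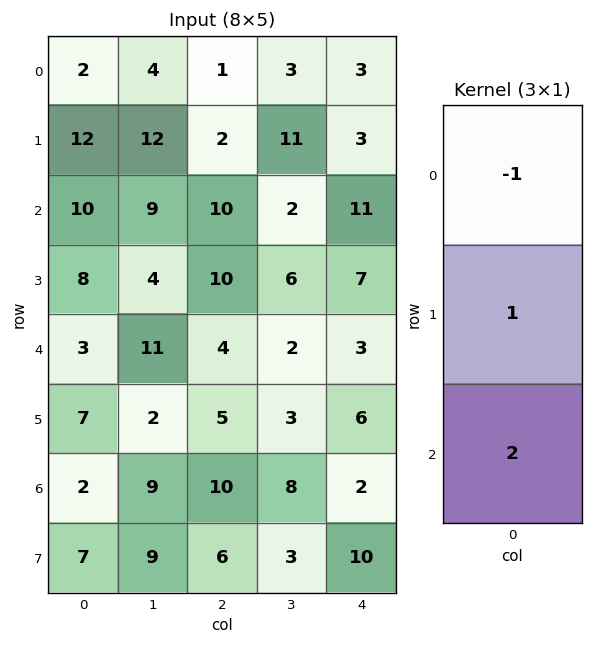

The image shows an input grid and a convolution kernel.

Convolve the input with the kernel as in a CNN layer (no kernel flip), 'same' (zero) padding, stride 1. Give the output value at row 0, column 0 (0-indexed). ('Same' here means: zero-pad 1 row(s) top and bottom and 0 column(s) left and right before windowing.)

The receptive field on the zero-padded input at this output position is [0 / 2 / 12]. Elementwise product with the kernel and sum: 0·-1 + 2·1 + 12·2.

26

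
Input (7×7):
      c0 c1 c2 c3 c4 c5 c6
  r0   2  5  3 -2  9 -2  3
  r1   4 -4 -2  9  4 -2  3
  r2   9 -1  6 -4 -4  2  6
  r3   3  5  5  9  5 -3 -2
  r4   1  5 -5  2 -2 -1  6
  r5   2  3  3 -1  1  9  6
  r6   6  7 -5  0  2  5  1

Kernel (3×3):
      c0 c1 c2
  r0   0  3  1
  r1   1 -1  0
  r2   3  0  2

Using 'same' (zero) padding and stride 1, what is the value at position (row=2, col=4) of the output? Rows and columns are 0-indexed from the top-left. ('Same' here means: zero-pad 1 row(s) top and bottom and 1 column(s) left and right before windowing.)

31

The receptive field on the zero-padded input at this output position is [9 4 -2 / -4 -4 2 / 9 5 -3]. Elementwise product with the kernel and sum: 4·3 + -2·1 + -4·1 + -4·-1 + 9·3 + -3·2.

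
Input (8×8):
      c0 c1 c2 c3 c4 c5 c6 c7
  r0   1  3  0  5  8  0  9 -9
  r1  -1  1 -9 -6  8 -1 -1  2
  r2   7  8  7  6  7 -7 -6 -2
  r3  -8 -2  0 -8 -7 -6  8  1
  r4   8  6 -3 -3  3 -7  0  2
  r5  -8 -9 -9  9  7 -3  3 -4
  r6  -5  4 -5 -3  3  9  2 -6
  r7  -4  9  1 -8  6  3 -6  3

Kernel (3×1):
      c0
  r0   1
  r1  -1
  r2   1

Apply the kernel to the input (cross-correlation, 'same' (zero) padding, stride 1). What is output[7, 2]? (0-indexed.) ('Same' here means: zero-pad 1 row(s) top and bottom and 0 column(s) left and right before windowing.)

-6

The receptive field on the zero-padded input at this output position is [-5 / 1 / 0]. Elementwise product with the kernel and sum: -5·1 + 1·-1 + 0·1.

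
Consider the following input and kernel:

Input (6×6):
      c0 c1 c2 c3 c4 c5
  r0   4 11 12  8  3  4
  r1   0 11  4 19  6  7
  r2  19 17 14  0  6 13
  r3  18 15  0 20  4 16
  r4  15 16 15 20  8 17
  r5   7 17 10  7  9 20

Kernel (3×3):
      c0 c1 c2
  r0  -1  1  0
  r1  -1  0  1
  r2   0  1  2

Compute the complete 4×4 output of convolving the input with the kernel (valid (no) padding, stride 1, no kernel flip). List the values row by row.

Output[0,0]: The receptive field on the input at this output position is [4 11 12 / 0 11 4 / 19 17 14]. Elementwise product with the kernel and sum: 4·-1 + 11·1 + 0·-1 + 4·1 + 17·1 + 14·2.
Output[0,1]: The receptive field on the input at this output position is [11 12 8 / 11 4 19 / 17 14 0]. Elementwise product with the kernel and sum: 11·-1 + 12·1 + 11·-1 + 19·1 + 14·1 + 0·2.

56 23 10 15
21 16 35 36
26 57 26 44
34 13 38 30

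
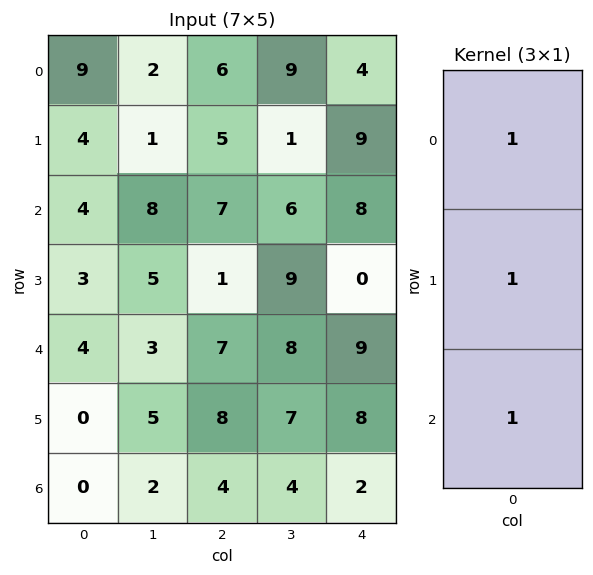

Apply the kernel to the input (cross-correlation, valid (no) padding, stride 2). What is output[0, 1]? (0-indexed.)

The receptive field on the input at this output position is [6 / 5 / 7]. Elementwise product with the kernel and sum: 6·1 + 5·1 + 7·1.

18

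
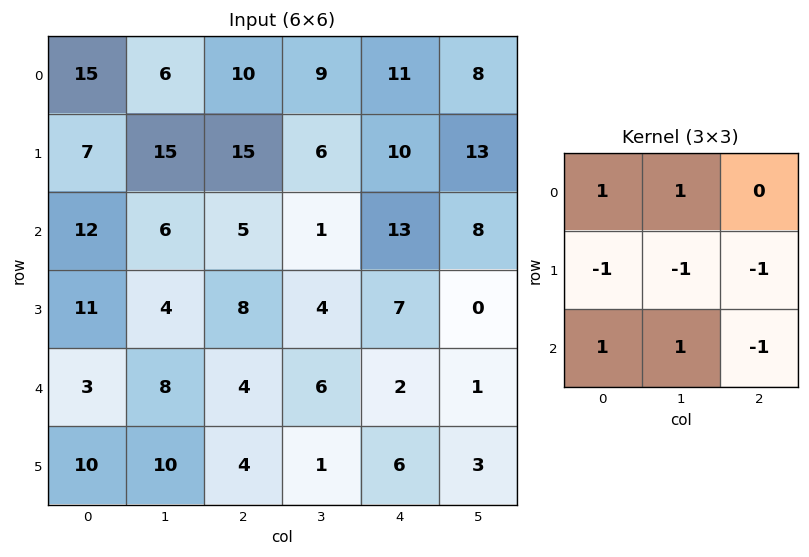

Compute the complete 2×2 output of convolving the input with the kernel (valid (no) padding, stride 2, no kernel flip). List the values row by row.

Output[0,0]: The receptive field on the input at this output position is [15 6 10 / 7 15 15 / 12 6 5]. Elementwise product with the kernel and sum: 15·1 + 6·1 + 7·-1 + 15·-1 + 15·-1 + 12·1 + 6·1 + 5·-1.

-3 -19
2 -5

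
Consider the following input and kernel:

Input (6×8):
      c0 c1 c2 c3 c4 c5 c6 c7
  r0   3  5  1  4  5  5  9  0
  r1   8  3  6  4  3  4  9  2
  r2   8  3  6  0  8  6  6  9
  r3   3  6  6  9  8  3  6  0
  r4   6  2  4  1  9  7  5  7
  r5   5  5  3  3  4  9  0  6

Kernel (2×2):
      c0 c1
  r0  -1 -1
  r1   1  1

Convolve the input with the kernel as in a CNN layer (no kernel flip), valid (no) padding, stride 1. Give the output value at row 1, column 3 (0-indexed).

1

The receptive field on the input at this output position is [4 3 / 0 8]. Elementwise product with the kernel and sum: 4·-1 + 3·-1 + 0·1 + 8·1.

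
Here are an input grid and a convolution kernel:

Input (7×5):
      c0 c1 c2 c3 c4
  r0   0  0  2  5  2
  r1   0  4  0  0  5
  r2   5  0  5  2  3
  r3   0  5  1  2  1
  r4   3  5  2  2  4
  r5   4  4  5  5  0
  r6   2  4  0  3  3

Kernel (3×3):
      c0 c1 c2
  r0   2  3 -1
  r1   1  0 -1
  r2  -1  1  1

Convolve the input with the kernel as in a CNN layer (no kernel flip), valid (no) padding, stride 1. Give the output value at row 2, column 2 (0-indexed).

The receptive field on the input at this output position is [5 2 3 / 1 2 1 / 2 2 4]. Elementwise product with the kernel and sum: 5·2 + 2·3 + 3·-1 + 1·1 + 1·-1 + 2·-1 + 2·1 + 4·1.

17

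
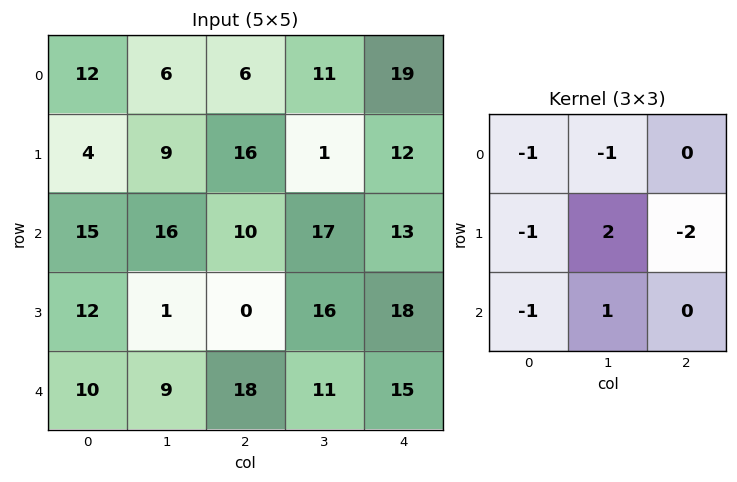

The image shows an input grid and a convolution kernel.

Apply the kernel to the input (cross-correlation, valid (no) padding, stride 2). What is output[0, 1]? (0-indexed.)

-48

The receptive field on the input at this output position is [6 11 19 / 16 1 12 / 10 17 13]. Elementwise product with the kernel and sum: 6·-1 + 11·-1 + 16·-1 + 1·2 + 12·-2 + 10·-1 + 17·1.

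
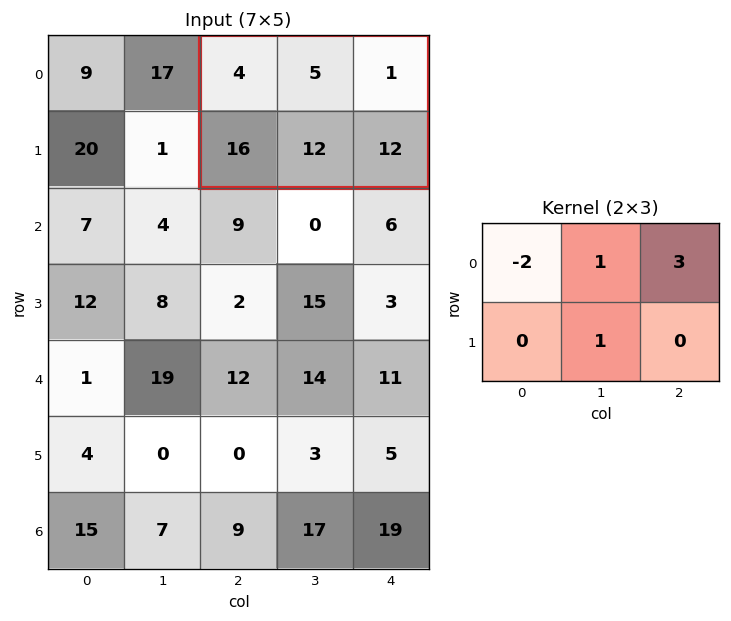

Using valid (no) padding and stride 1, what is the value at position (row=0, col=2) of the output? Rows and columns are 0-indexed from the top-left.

The receptive field on the input at this output position is [4 5 1 / 16 12 12]. Elementwise product with the kernel and sum: 4·-2 + 5·1 + 1·3 + 12·1.

12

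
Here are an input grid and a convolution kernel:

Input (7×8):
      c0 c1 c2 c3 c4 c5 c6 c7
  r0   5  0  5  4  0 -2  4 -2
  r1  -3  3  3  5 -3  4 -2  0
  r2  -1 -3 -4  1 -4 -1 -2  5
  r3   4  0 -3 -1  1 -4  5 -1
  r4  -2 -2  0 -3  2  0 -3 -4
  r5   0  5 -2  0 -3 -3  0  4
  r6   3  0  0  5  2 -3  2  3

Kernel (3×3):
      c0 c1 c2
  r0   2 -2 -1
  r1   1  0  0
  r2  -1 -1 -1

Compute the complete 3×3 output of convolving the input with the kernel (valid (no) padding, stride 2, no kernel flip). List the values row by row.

Output[0,0]: The receptive field on the input at this output position is [5 0 5 / -3 3 3 / -1 -3 -4]. Elementwise product with the kernel and sum: 5·2 + 0·-2 + 5·-1 + -3·1 + -1·-1 + -3·-1 + -4·-1.

10 12 4
16 -8 -2
-3 -5 3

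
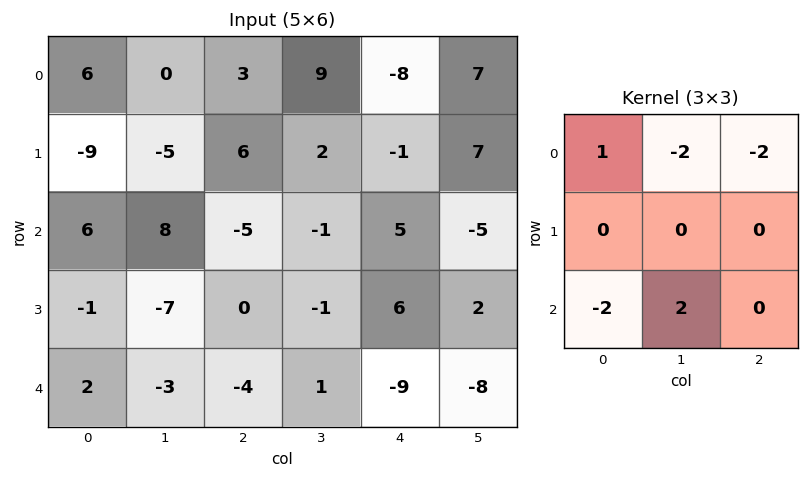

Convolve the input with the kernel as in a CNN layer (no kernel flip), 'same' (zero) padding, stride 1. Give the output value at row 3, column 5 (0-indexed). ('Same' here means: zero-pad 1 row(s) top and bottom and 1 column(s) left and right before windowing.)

17

The receptive field on the zero-padded input at this output position is [5 -5 0 / 6 2 0 / -9 -8 0]. Elementwise product with the kernel and sum: 5·1 + -5·-2 + 0·-2 + -9·-2 + -8·2.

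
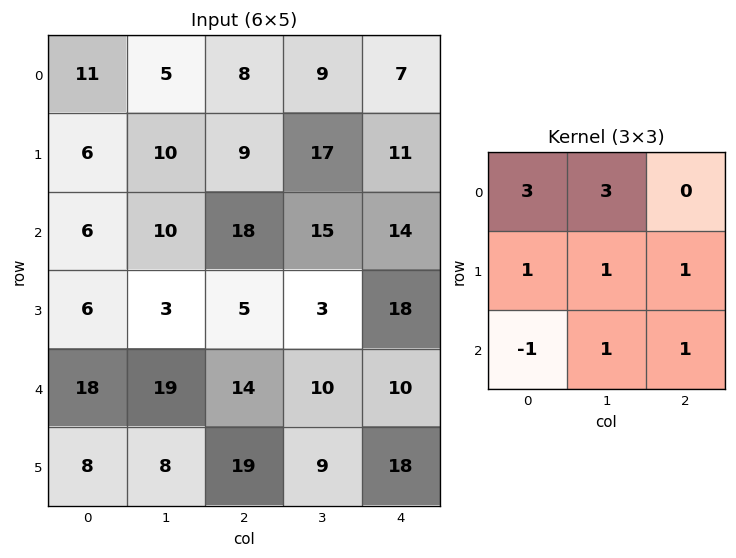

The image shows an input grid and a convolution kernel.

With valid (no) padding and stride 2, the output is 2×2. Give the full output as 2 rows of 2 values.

95 99
77 131

Output[0,0]: The receptive field on the input at this output position is [11 5 8 / 6 10 9 / 6 10 18]. Elementwise product with the kernel and sum: 11·3 + 5·3 + 6·1 + 10·1 + 9·1 + 6·-1 + 10·1 + 18·1.
Output[0,1]: The receptive field on the input at this output position is [8 9 7 / 9 17 11 / 18 15 14]. Elementwise product with the kernel and sum: 8·3 + 9·3 + 9·1 + 17·1 + 11·1 + 18·-1 + 15·1 + 14·1.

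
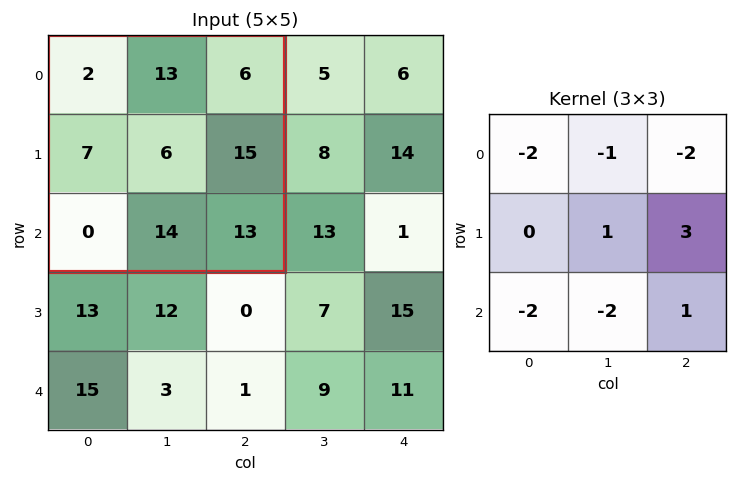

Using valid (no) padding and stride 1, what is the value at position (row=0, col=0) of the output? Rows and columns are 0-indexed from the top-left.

7

The receptive field on the input at this output position is [2 13 6 / 7 6 15 / 0 14 13]. Elementwise product with the kernel and sum: 2·-2 + 13·-1 + 6·-2 + 6·1 + 15·3 + 0·-2 + 14·-2 + 13·1.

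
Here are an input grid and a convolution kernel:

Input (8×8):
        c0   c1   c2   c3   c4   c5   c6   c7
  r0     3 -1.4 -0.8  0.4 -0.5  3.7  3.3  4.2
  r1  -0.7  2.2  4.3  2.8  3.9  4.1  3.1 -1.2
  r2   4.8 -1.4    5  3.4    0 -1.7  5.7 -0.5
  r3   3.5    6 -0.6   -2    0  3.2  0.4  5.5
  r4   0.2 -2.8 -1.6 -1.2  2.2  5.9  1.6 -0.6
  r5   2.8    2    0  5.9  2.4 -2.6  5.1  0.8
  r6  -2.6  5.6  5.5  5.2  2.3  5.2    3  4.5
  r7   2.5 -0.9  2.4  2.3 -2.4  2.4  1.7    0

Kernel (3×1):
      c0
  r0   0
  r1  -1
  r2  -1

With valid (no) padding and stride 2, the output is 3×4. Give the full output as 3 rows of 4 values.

-4.1 -9.3 -3.9 -8.8
-3.7 2.2 -2.2 -2
-0.2 -5.5 -4.7 -8.1

Output[0,0]: The receptive field on the input at this output position is [3 / -0.7 / 4.8]. Elementwise product with the kernel and sum: -0.7·-1 + 4.8·-1.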